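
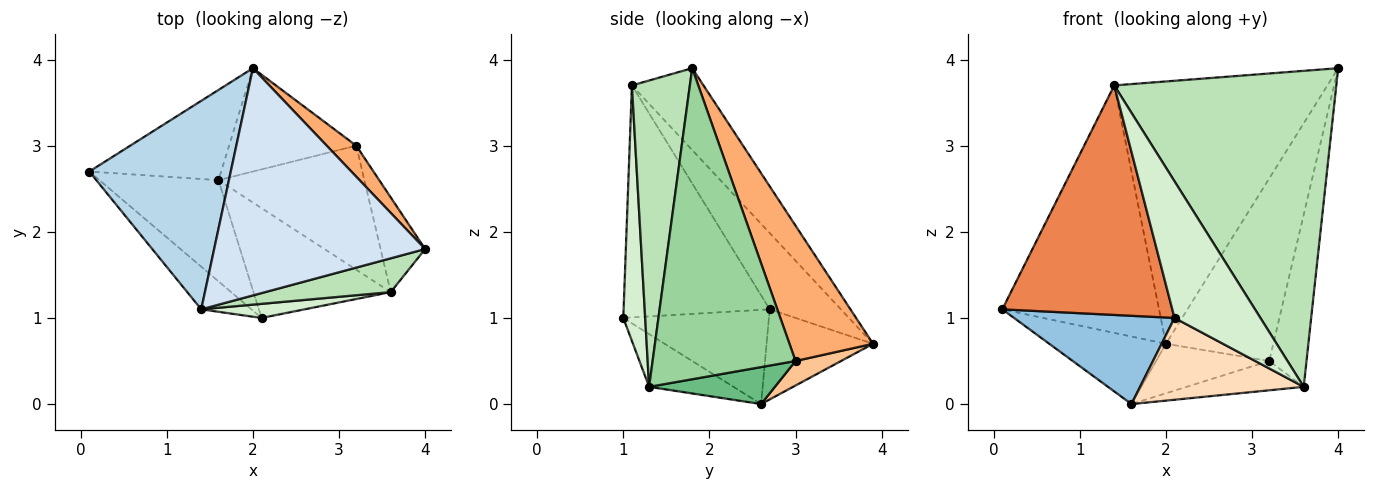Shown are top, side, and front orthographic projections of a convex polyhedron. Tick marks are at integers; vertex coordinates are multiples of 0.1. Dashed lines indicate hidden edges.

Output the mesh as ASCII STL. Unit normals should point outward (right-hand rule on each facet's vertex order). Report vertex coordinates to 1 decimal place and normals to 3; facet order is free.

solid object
 facet normal -0.480 0.526 -0.702
  outer loop
   vertex 1.6 2.6 0.0
   vertex 0.1 2.7 1.1
   vertex 2.0 3.9 0.7
  endloop
 endfacet
 facet normal -0.512 -0.565 -0.647
  outer loop
   vertex 1.6 2.6 0.0
   vertex 2.1 1.0 1.0
   vertex 0.1 2.7 1.1
  endloop
 endfacet
 facet normal -0.328 0.722 0.609
  outer loop
   vertex 1.4 1.1 3.7
   vertex 2.0 3.9 0.7
   vertex 0.1 2.7 1.1
  endloop
 endfacet
 facet normal -0.246 0.733 0.635
  outer loop
   vertex 1.4 1.1 3.7
   vertex 4.0 1.8 3.9
   vertex 2.0 3.9 0.7
  endloop
 endfacet
 facet normal -0.645 -0.751 -0.139
  outer loop
   vertex 1.4 1.1 3.7
   vertex 0.1 2.7 1.1
   vertex 2.1 1.0 1.0
  endloop
 endfacet
 facet normal 0.609 0.782 0.133
  outer loop
   vertex 3.2 3.0 0.5
   vertex 2.0 3.9 0.7
   vertex 4.0 1.8 3.9
  endloop
 endfacet
 facet normal 0.171 0.426 -0.888
  outer loop
   vertex 3.2 3.0 0.5
   vertex 1.6 2.6 0.0
   vertex 2.0 3.9 0.7
  endloop
 endfacet
 facet normal -0.295 -0.571 -0.766
  outer loop
   vertex 3.6 1.3 0.2
   vertex 2.1 1.0 1.0
   vertex 1.6 2.6 0.0
  endloop
 endfacet
 facet normal 0.240 0.223 -0.945
  outer loop
   vertex 3.6 1.3 0.2
   vertex 1.6 2.6 0.0
   vertex 3.2 3.0 0.5
  endloop
 endfacet
 facet normal 0.959 0.250 -0.137
  outer loop
   vertex 3.6 1.3 0.2
   vertex 3.2 3.0 0.5
   vertex 4.0 1.8 3.9
  endloop
 endfacet
 facet normal 0.251 -0.962 0.103
  outer loop
   vertex 3.6 1.3 0.2
   vertex 4.0 1.8 3.9
   vertex 1.4 1.1 3.7
  endloop
 endfacet
 facet normal 0.246 -0.964 0.099
  outer loop
   vertex 3.6 1.3 0.2
   vertex 1.4 1.1 3.7
   vertex 2.1 1.0 1.0
  endloop
 endfacet
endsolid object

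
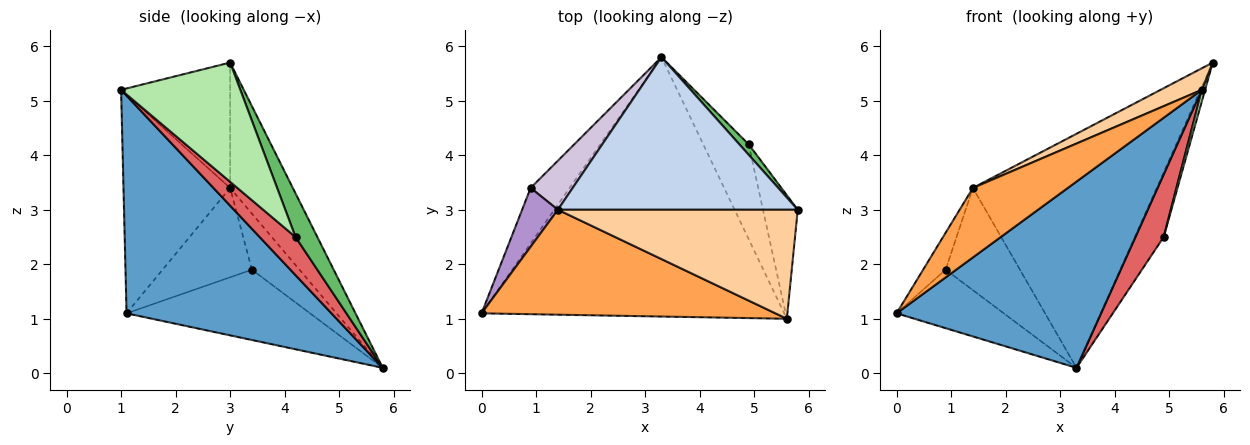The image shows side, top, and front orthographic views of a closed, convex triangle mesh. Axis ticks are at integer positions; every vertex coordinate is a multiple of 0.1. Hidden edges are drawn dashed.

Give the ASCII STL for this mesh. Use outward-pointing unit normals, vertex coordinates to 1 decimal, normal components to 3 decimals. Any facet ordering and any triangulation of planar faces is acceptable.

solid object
 facet normal 0.505 -0.503 -0.701
  outer loop
   vertex 5.6 1.0 5.2
   vertex 0.0 1.1 1.1
   vertex 3.3 5.8 0.1
  endloop
 endfacet
 facet normal -0.275 0.805 0.525
  outer loop
   vertex 1.4 3.0 3.4
   vertex 5.8 3.0 5.7
   vertex 3.3 5.8 0.1
  endloop
 endfacet
 facet normal -0.527 -0.469 0.708
  outer loop
   vertex 1.4 3.0 3.4
   vertex 0.0 1.1 1.1
   vertex 5.6 1.0 5.2
  endloop
 endfacet
 facet normal -0.456 -0.173 0.873
  outer loop
   vertex 1.4 3.0 3.4
   vertex 5.6 1.0 5.2
   vertex 5.8 3.0 5.7
  endloop
 endfacet
 facet normal 0.598 0.791 0.128
  outer loop
   vertex 4.9 4.2 2.5
   vertex 3.3 5.8 0.1
   vertex 5.8 3.0 5.7
  endloop
 endfacet
 facet normal 0.960 -0.026 -0.280
  outer loop
   vertex 4.9 4.2 2.5
   vertex 5.8 3.0 5.7
   vertex 5.6 1.0 5.2
  endloop
 endfacet
 facet normal 0.574 -0.451 -0.683
  outer loop
   vertex 4.9 4.2 2.5
   vertex 5.6 1.0 5.2
   vertex 3.3 5.8 0.1
  endloop
 endfacet
 facet normal -0.779 0.455 -0.432
  outer loop
   vertex 0.9 3.4 1.9
   vertex 3.3 5.8 0.1
   vertex 0.0 1.1 1.1
  endloop
 endfacet
 facet normal -0.904 0.228 0.362
  outer loop
   vertex 0.9 3.4 1.9
   vertex 0.0 1.1 1.1
   vertex 1.4 3.0 3.4
  endloop
 endfacet
 facet normal -0.500 0.781 0.375
  outer loop
   vertex 0.9 3.4 1.9
   vertex 1.4 3.0 3.4
   vertex 3.3 5.8 0.1
  endloop
 endfacet
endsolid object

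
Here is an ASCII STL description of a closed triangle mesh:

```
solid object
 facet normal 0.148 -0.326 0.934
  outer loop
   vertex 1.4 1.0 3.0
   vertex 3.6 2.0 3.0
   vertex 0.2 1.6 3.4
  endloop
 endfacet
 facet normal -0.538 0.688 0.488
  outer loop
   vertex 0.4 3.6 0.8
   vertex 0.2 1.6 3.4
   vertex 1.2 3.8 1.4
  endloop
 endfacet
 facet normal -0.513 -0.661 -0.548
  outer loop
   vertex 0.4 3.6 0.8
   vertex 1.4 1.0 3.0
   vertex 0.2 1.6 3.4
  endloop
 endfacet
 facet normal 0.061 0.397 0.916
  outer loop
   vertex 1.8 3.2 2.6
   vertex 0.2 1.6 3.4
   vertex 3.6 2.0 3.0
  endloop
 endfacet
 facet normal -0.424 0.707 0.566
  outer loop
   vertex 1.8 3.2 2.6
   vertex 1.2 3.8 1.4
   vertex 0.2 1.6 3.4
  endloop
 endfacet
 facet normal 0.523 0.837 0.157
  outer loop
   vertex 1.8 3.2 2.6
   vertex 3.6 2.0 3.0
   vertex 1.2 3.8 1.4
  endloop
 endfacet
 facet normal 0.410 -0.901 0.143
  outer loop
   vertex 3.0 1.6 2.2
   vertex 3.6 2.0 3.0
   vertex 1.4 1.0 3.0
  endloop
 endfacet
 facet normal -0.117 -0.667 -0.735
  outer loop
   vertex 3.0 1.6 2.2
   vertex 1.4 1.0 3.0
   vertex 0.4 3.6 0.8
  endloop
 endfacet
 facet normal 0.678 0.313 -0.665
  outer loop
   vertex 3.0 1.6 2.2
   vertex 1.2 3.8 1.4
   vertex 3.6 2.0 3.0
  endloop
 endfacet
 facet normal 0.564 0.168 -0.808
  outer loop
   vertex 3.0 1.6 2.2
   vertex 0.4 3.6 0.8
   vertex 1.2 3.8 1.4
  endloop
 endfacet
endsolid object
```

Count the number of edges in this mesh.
15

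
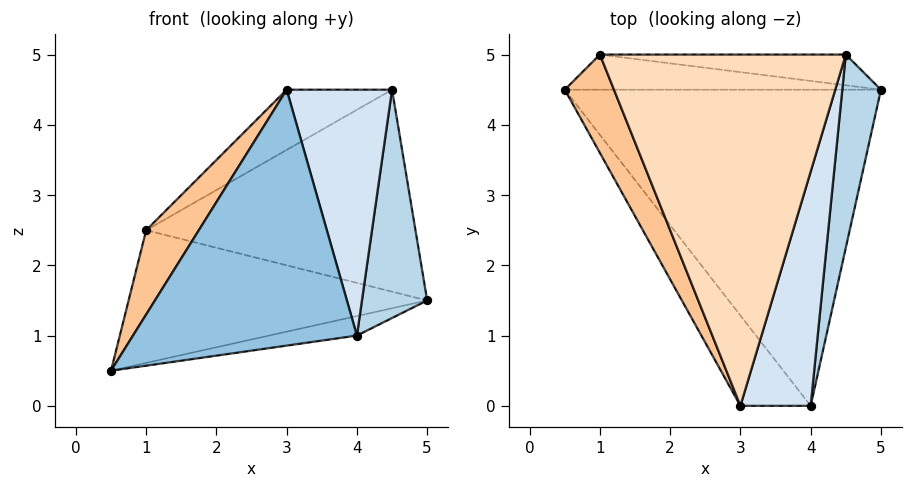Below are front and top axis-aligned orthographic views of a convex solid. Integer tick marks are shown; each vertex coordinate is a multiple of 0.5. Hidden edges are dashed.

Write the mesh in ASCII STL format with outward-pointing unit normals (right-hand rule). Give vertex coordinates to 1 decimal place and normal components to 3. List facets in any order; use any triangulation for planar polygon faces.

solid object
 facet normal 0.217 0.060 -0.974
  outer loop
   vertex 4.0 0.0 1.0
   vertex 0.5 4.5 0.5
   vertex 5.0 4.5 1.5
  endloop
 endfacet
 facet normal -0.759 -0.614 -0.217
  outer loop
   vertex 4.0 0.0 1.0
   vertex 3.0 0.0 4.5
   vertex 0.5 4.5 0.5
  endloop
 endfacet
 facet normal 0.952 -0.234 0.198
  outer loop
   vertex 4.0 0.0 1.0
   vertex 5.0 4.5 1.5
   vertex 4.5 5.0 4.5
  endloop
 endfacet
 facet normal 0.924 -0.277 0.264
  outer loop
   vertex 4.0 0.0 1.0
   vertex 4.5 5.0 4.5
   vertex 3.0 0.0 4.5
  endloop
 endfacet
 facet normal 0.057 0.965 -0.255
  outer loop
   vertex 1.0 5.0 2.5
   vertex 5.0 4.5 1.5
   vertex 0.5 4.5 0.5
  endloop
 endfacet
 facet normal 0.086 0.985 -0.150
  outer loop
   vertex 1.0 5.0 2.5
   vertex 4.5 5.0 4.5
   vertex 5.0 4.5 1.5
  endloop
 endfacet
 facet normal -0.922 -0.252 0.293
  outer loop
   vertex 1.0 5.0 2.5
   vertex 0.5 4.5 0.5
   vertex 3.0 0.0 4.5
  endloop
 endfacet
 facet normal -0.491 0.147 0.859
  outer loop
   vertex 1.0 5.0 2.5
   vertex 3.0 0.0 4.5
   vertex 4.5 5.0 4.5
  endloop
 endfacet
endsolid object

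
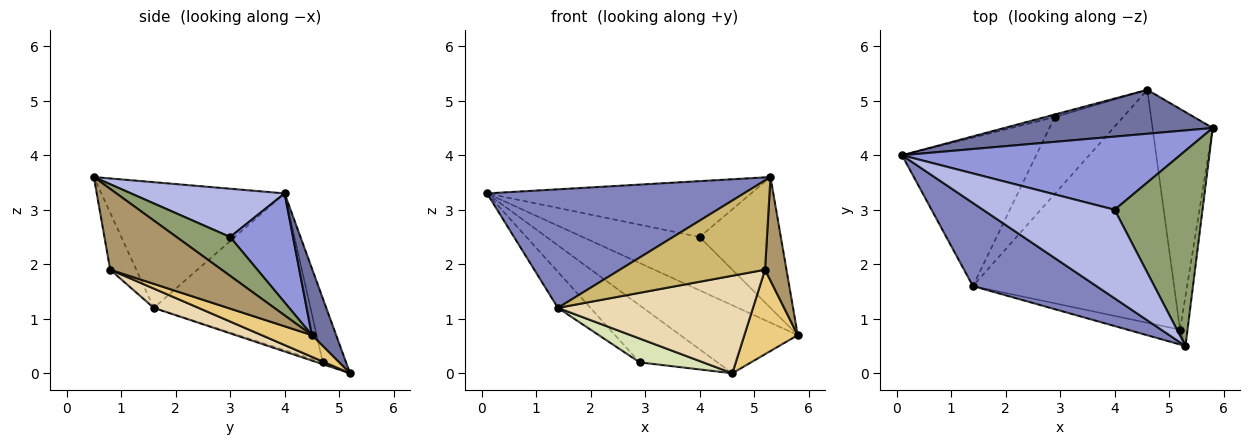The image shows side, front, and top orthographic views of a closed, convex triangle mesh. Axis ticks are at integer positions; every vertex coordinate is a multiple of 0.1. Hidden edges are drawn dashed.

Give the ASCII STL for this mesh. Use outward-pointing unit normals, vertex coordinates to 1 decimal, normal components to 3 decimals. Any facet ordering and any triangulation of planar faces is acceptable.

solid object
 facet normal 0.171 0.828 0.534
  outer loop
   vertex 4.6 5.2 0.0
   vertex 0.1 4.0 3.3
   vertex 5.8 4.5 0.7
  endloop
 endfacet
 facet normal -0.504 -0.707 0.496
  outer loop
   vertex 1.4 1.6 1.2
   vertex 5.3 0.5 3.6
   vertex 0.1 4.0 3.3
  endloop
 endfacet
 facet normal 0.302 0.562 0.770
  outer loop
   vertex 4.0 3.0 2.5
   vertex 5.8 4.5 0.7
   vertex 0.1 4.0 3.3
  endloop
 endfacet
 facet normal 0.296 0.510 0.808
  outer loop
   vertex 4.0 3.0 2.5
   vertex 0.1 4.0 3.3
   vertex 5.3 0.5 3.6
  endloop
 endfacet
 facet normal 0.345 0.522 0.780
  outer loop
   vertex 4.0 3.0 2.5
   vertex 5.3 0.5 3.6
   vertex 5.8 4.5 0.7
  endloop
 endfacet
 facet normal -0.287 0.957 -0.043
  outer loop
   vertex 2.9 4.7 0.2
   vertex 0.1 4.0 3.3
   vertex 4.6 5.2 0.0
  endloop
 endfacet
 facet normal -0.750 0.156 -0.642
  outer loop
   vertex 2.9 4.7 0.2
   vertex 1.4 1.6 1.2
   vertex 0.1 4.0 3.3
  endloop
 endfacet
 facet normal -0.025 -0.296 -0.955
  outer loop
   vertex 2.9 4.7 0.2
   vertex 4.6 5.2 0.0
   vertex 1.4 1.6 1.2
  endloop
 endfacet
 facet normal 0.978 -0.188 -0.091
  outer loop
   vertex 5.2 0.8 1.9
   vertex 5.8 4.5 0.7
   vertex 5.3 0.5 3.6
  endloop
 endfacet
 facet normal -0.175 -0.971 -0.161
  outer loop
   vertex 5.2 0.8 1.9
   vertex 5.3 0.5 3.6
   vertex 1.4 1.6 1.2
  endloop
 endfacet
 facet normal 0.319 -0.339 -0.885
  outer loop
   vertex 5.2 0.8 1.9
   vertex 4.6 5.2 0.0
   vertex 5.8 4.5 0.7
  endloop
 endfacet
 facet normal 0.088 -0.385 -0.919
  outer loop
   vertex 5.2 0.8 1.9
   vertex 1.4 1.6 1.2
   vertex 4.6 5.2 0.0
  endloop
 endfacet
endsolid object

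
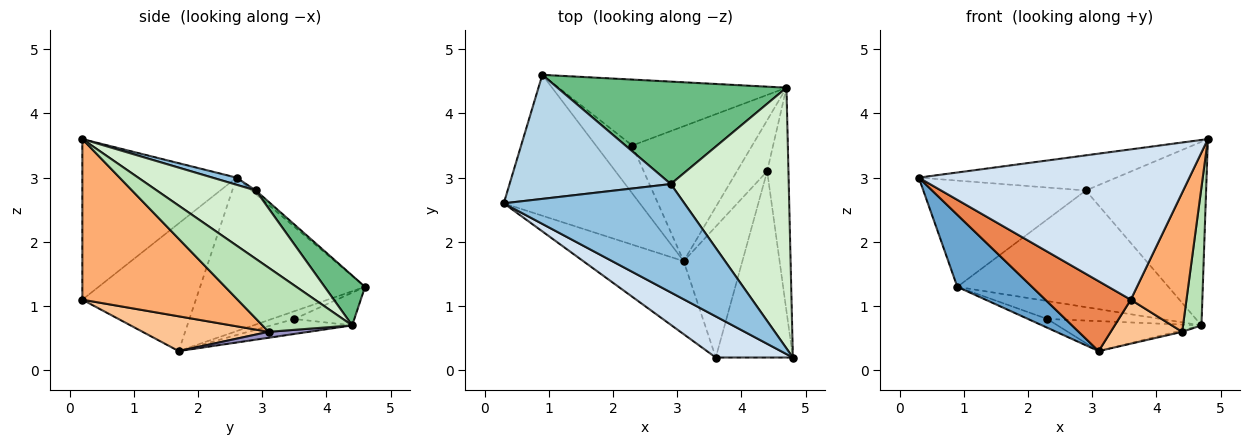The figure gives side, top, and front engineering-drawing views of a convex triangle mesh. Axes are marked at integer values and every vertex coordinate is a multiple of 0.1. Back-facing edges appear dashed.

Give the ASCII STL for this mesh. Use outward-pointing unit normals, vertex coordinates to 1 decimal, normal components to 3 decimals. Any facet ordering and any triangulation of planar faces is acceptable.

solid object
 facet normal -0.709 -0.321 -0.628
  outer loop
   vertex 3.1 1.7 0.3
   vertex 0.3 2.6 3.0
   vertex 0.9 4.6 1.3
  endloop
 endfacet
 facet normal 0.038 0.308 0.951
  outer loop
   vertex 2.9 2.9 2.8
   vertex 0.3 2.6 3.0
   vertex 4.8 0.2 3.6
  endloop
 endfacet
 facet normal -0.017 0.650 0.759
  outer loop
   vertex 2.9 2.9 2.8
   vertex 0.9 4.6 1.3
   vertex 0.3 2.6 3.0
  endloop
 endfacet
 facet normal -0.482 -0.845 0.231
  outer loop
   vertex 3.6 0.2 1.1
   vertex 4.8 0.2 3.6
   vertex 0.3 2.6 3.0
  endloop
 endfacet
 facet normal -0.677 -0.509 -0.532
  outer loop
   vertex 3.6 0.2 1.1
   vertex 0.3 2.6 3.0
   vertex 3.1 1.7 0.3
  endloop
 endfacet
 facet normal 0.858 -0.308 -0.412
  outer loop
   vertex 3.6 0.2 1.1
   vertex 4.4 3.1 0.6
   vertex 4.8 0.2 3.6
  endloop
 endfacet
 facet normal 0.490 -0.278 -0.827
  outer loop
   vertex 3.6 0.2 1.1
   vertex 3.1 1.7 0.3
   vertex 4.4 3.1 0.6
  endloop
 endfacet
 facet normal -0.205 0.176 -0.963
  outer loop
   vertex 2.3 3.5 0.8
   vertex 3.1 1.7 0.3
   vertex 0.9 4.6 1.3
  endloop
 endfacet
 facet normal 0.142 0.744 0.653
  outer loop
   vertex 4.7 4.4 0.7
   vertex 0.9 4.6 1.3
   vertex 2.9 2.9 2.8
  endloop
 endfacet
 facet normal -0.137 0.260 -0.956
  outer loop
   vertex 4.7 4.4 0.7
   vertex 2.3 3.5 0.8
   vertex 0.9 4.6 1.3
  endloop
 endfacet
 facet normal 0.932 -0.191 -0.309
  outer loop
   vertex 4.7 4.4 0.7
   vertex 4.8 0.2 3.6
   vertex 4.4 3.1 0.6
  endloop
 endfacet
 facet normal 0.428 0.520 0.739
  outer loop
   vertex 4.7 4.4 0.7
   vertex 2.9 2.9 2.8
   vertex 4.8 0.2 3.6
  endloop
 endfacet
 facet normal 0.193 0.031 -0.981
  outer loop
   vertex 4.7 4.4 0.7
   vertex 4.4 3.1 0.6
   vertex 3.1 1.7 0.3
  endloop
 endfacet
 facet normal -0.121 0.215 -0.969
  outer loop
   vertex 4.7 4.4 0.7
   vertex 3.1 1.7 0.3
   vertex 2.3 3.5 0.8
  endloop
 endfacet
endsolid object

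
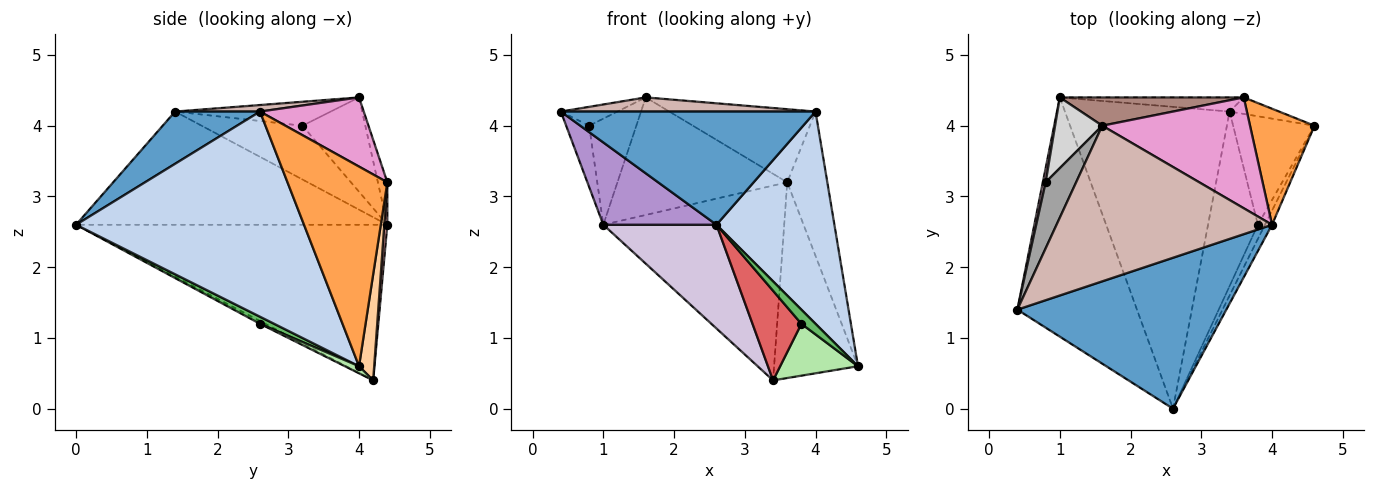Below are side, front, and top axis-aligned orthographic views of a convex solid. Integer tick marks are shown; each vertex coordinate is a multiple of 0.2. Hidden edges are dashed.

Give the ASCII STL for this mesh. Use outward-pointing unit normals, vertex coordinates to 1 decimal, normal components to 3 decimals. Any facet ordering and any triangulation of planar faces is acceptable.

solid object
 facet normal 0.196 -0.588 0.784
  outer loop
   vertex 4.0 2.6 4.2
   vertex 0.4 1.4 4.2
   vertex 2.6 0.0 2.6
  endloop
 endfacet
 facet normal 0.888 -0.459 -0.031
  outer loop
   vertex 4.0 2.6 4.2
   vertex 2.6 0.0 2.6
   vertex 4.6 4.0 0.6
  endloop
 endfacet
 facet normal 0.889 0.357 0.287
  outer loop
   vertex 4.0 2.6 4.2
   vertex 4.6 4.0 0.6
   vertex 3.6 4.4 3.2
  endloop
 endfacet
 facet normal 0.177 0.981 -0.083
  outer loop
   vertex 3.4 4.2 0.4
   vertex 3.6 4.4 3.2
   vertex 4.6 4.0 0.6
  endloop
 endfacet
 facet normal 0.577 -0.577 -0.577
  outer loop
   vertex 3.8 2.6 1.2
   vertex 4.6 4.0 0.6
   vertex 2.6 0.0 2.6
  endloop
 endfacet
 facet normal 0.078 -0.430 -0.899
  outer loop
   vertex 3.8 2.6 1.2
   vertex 3.4 4.2 0.4
   vertex 4.6 4.0 0.6
  endloop
 endfacet
 facet normal -0.048 -0.456 -0.889
  outer loop
   vertex 3.8 2.6 1.2
   vertex 2.6 0.0 2.6
   vertex 3.4 4.2 0.4
  endloop
 endfacet
 facet normal 0.017 0.997 -0.072
  outer loop
   vertex 1.0 4.4 2.6
   vertex 3.6 4.4 3.2
   vertex 3.4 4.2 0.4
  endloop
 endfacet
 facet normal -0.667 -0.242 -0.705
  outer loop
   vertex 1.0 4.4 2.6
   vertex 2.6 0.0 2.6
   vertex 0.4 1.4 4.2
  endloop
 endfacet
 facet normal -0.666 -0.242 -0.705
  outer loop
   vertex 1.0 4.4 2.6
   vertex 3.4 4.2 0.4
   vertex 2.6 0.0 2.6
  endloop
 endfacet
 facet normal -0.054 0.971 0.234
  outer loop
   vertex 1.6 4.0 4.4
   vertex 3.6 4.4 3.2
   vertex 1.0 4.4 2.6
  endloop
 endfacet
 facet normal 0.030 -0.090 0.995
  outer loop
   vertex 1.6 4.0 4.4
   vertex 0.4 1.4 4.2
   vertex 4.0 2.6 4.2
  endloop
 endfacet
 facet normal 0.364 0.513 0.778
  outer loop
   vertex 1.6 4.0 4.4
   vertex 4.0 2.6 4.2
   vertex 3.6 4.4 3.2
  endloop
 endfacet
 facet normal -0.974 0.222 0.051
  outer loop
   vertex 0.8 3.2 4.0
   vertex 1.0 4.4 2.6
   vertex 0.4 1.4 4.2
  endloop
 endfacet
 facet normal -0.603 0.219 0.767
  outer loop
   vertex 0.8 3.2 4.0
   vertex 0.4 1.4 4.2
   vertex 1.6 4.0 4.4
  endloop
 endfacet
 facet normal -0.743 0.557 0.371
  outer loop
   vertex 0.8 3.2 4.0
   vertex 1.6 4.0 4.4
   vertex 1.0 4.4 2.6
  endloop
 endfacet
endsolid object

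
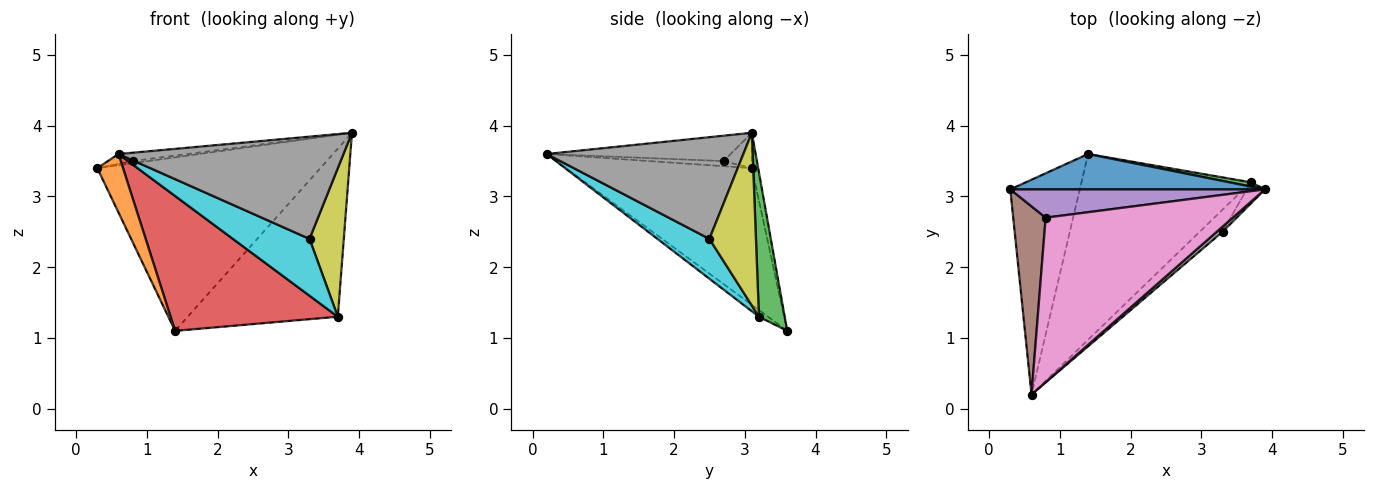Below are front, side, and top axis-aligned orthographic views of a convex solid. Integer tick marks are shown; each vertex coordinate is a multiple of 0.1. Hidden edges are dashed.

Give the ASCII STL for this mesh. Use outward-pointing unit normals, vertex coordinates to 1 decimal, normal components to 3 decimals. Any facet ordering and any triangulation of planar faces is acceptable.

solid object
 facet normal -0.028 0.979 0.200
  outer loop
   vertex 1.4 3.6 1.1
   vertex 0.3 3.1 3.4
   vertex 3.9 3.1 3.9
  endloop
 endfacet
 facet normal -0.885 -0.123 -0.450
  outer loop
   vertex 1.4 3.6 1.1
   vertex 0.6 0.2 3.6
   vertex 0.3 3.1 3.4
  endloop
 endfacet
 facet normal 0.169 0.985 0.025
  outer loop
   vertex 3.7 3.2 1.3
   vertex 1.4 3.6 1.1
   vertex 3.9 3.1 3.9
  endloop
 endfacet
 facet normal -0.032 -0.587 -0.809
  outer loop
   vertex 3.7 3.2 1.3
   vertex 0.6 0.2 3.6
   vertex 1.4 3.6 1.1
  endloop
 endfacet
 facet normal -0.137 0.075 0.988
  outer loop
   vertex 0.8 2.7 3.5
   vertex 3.9 3.1 3.9
   vertex 0.3 3.1 3.4
  endloop
 endfacet
 facet normal -0.156 0.052 0.986
  outer loop
   vertex 0.8 2.7 3.5
   vertex 0.3 3.1 3.4
   vertex 0.6 0.2 3.6
  endloop
 endfacet
 facet normal -0.134 0.050 0.990
  outer loop
   vertex 0.8 2.7 3.5
   vertex 0.6 0.2 3.6
   vertex 3.9 3.1 3.9
  endloop
 endfacet
 facet normal 0.658 -0.752 0.038
  outer loop
   vertex 3.3 2.5 2.4
   vertex 3.9 3.1 3.9
   vertex 0.6 0.2 3.6
  endloop
 endfacet
 facet normal 0.802 -0.591 -0.084
  outer loop
   vertex 3.3 2.5 2.4
   vertex 3.7 3.2 1.3
   vertex 3.9 3.1 3.9
  endloop
 endfacet
 facet normal 0.535 -0.788 -0.307
  outer loop
   vertex 3.3 2.5 2.4
   vertex 0.6 0.2 3.6
   vertex 3.7 3.2 1.3
  endloop
 endfacet
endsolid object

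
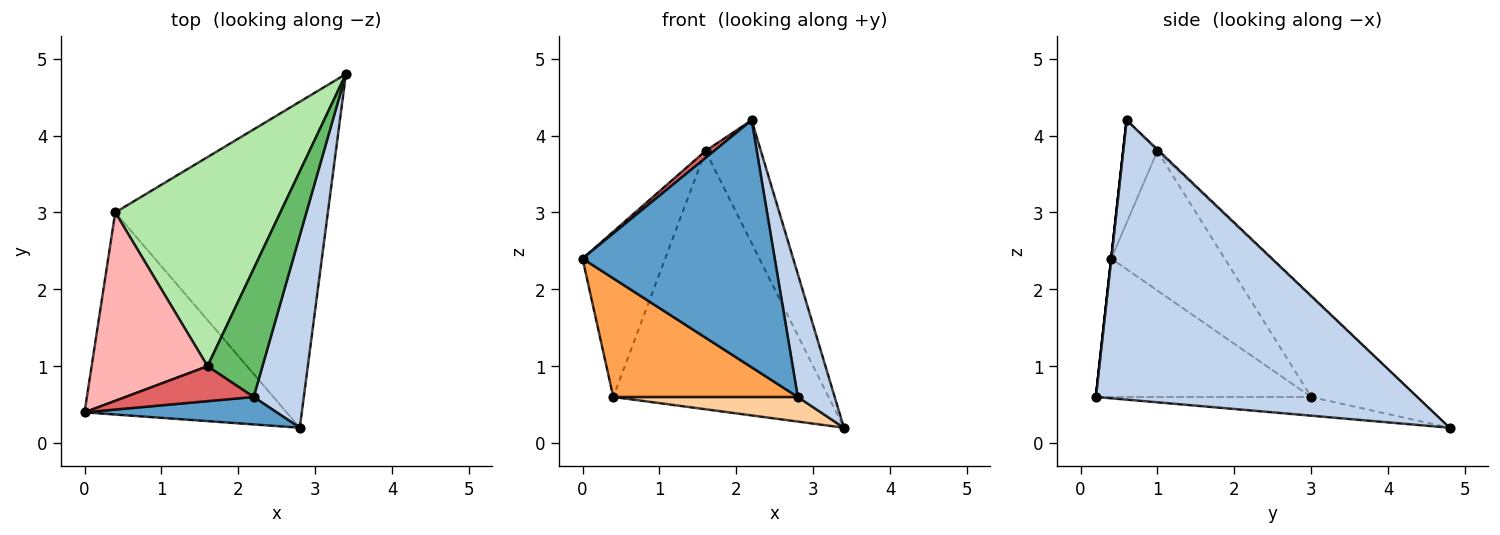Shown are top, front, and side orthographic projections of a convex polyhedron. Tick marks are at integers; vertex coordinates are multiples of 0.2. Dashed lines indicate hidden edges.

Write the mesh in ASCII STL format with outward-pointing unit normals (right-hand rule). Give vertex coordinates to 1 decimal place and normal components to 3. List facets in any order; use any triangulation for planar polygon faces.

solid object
 facet normal 0.000 -0.994 0.110
  outer loop
   vertex 2.2 0.6 4.2
   vertex 0.0 0.4 2.4
   vertex 2.8 0.2 0.6
  endloop
 endfacet
 facet normal 0.978 -0.112 0.175
  outer loop
   vertex 2.2 0.6 4.2
   vertex 2.8 0.2 0.6
   vertex 3.4 4.8 0.2
  endloop
 endfacet
 facet normal -0.509 -0.436 -0.743
  outer loop
   vertex 0.4 3.0 0.6
   vertex 2.8 0.2 0.6
   vertex 0.0 0.4 2.4
  endloop
 endfacet
 facet normal -0.087 -0.075 -0.993
  outer loop
   vertex 0.4 3.0 0.6
   vertex 3.4 4.8 0.2
   vertex 2.8 0.2 0.6
  endloop
 endfacet
 facet normal -0.019 0.692 0.721
  outer loop
   vertex 1.6 1.0 3.8
   vertex 2.2 0.6 4.2
   vertex 3.4 4.8 0.2
  endloop
 endfacet
 facet normal -0.357 0.726 0.588
  outer loop
   vertex 1.6 1.0 3.8
   vertex 3.4 4.8 0.2
   vertex 0.4 3.0 0.6
  endloop
 endfacet
 facet normal -0.617 -0.154 0.772
  outer loop
   vertex 1.6 1.0 3.8
   vertex 0.0 0.4 2.4
   vertex 2.2 0.6 4.2
  endloop
 endfacet
 facet normal -0.671 0.489 0.557
  outer loop
   vertex 1.6 1.0 3.8
   vertex 0.4 3.0 0.6
   vertex 0.0 0.4 2.4
  endloop
 endfacet
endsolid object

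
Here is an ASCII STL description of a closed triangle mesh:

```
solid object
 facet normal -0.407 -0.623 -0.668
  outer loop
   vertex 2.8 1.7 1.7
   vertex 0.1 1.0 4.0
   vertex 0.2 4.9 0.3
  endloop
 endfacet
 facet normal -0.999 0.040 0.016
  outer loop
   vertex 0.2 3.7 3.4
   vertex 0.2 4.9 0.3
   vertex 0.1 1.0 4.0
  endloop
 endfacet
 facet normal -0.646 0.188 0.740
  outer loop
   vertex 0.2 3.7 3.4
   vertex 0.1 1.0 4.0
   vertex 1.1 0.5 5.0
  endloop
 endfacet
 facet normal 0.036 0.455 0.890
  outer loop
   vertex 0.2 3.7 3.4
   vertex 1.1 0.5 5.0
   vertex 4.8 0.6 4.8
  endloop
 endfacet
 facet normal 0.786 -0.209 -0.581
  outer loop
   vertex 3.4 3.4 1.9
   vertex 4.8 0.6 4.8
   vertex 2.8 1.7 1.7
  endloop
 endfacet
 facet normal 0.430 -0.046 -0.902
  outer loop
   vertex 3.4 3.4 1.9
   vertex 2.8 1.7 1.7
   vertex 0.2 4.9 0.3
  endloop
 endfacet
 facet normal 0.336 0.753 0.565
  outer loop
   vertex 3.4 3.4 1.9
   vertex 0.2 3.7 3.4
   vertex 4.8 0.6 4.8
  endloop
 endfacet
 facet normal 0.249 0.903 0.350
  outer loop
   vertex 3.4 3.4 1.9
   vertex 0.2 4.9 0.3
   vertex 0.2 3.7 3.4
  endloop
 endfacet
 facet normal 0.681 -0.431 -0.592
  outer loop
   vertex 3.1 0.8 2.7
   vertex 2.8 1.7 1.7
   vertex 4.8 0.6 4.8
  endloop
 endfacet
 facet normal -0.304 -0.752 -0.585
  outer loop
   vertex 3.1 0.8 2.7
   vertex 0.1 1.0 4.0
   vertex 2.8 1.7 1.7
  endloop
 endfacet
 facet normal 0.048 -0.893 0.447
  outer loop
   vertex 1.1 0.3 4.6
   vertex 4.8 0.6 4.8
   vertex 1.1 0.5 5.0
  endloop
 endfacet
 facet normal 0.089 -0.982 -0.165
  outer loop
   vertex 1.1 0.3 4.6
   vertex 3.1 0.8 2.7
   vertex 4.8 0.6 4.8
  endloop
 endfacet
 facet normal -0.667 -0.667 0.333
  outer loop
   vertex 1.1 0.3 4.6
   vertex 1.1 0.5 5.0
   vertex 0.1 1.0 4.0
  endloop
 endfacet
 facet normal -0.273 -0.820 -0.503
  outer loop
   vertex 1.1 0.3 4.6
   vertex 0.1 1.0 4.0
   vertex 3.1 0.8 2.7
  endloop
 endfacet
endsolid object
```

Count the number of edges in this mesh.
21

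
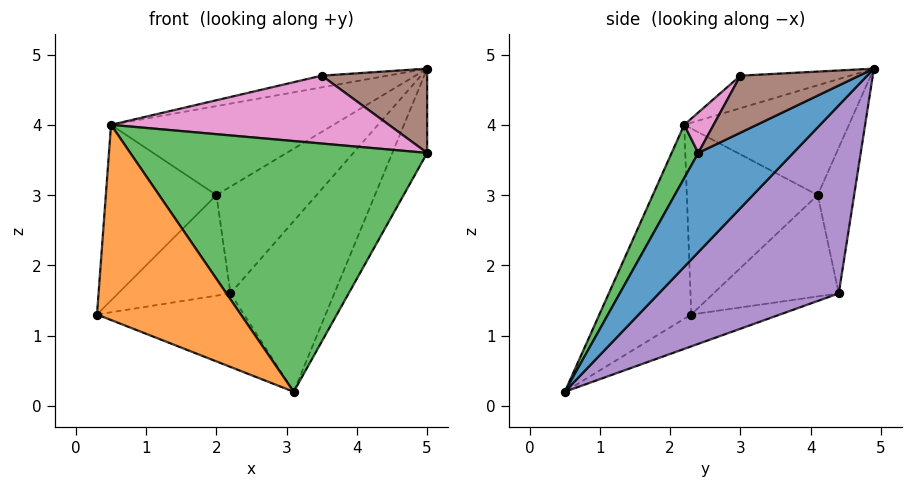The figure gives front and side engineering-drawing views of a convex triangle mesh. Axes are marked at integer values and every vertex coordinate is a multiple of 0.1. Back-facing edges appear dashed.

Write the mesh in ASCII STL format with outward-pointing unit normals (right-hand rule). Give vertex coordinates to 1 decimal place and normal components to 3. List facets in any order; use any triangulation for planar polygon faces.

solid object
 facet normal 0.763 0.280 -0.583
  outer loop
   vertex 3.1 0.5 0.2
   vertex 5.0 4.9 4.8
   vertex 5.0 2.4 3.6
  endloop
 endfacet
 facet normal -0.538 -0.843 0.009
  outer loop
   vertex 0.5 2.2 4.0
   vertex 0.3 2.3 1.3
   vertex 3.1 0.5 0.2
  endloop
 endfacet
 facet normal 0.080 -0.888 0.452
  outer loop
   vertex 0.5 2.2 4.0
   vertex 3.1 0.5 0.2
   vertex 5.0 2.4 3.6
  endloop
 endfacet
 facet normal -0.179 0.296 -0.938
  outer loop
   vertex 2.2 4.4 1.6
   vertex 3.1 0.5 0.2
   vertex 0.3 2.3 1.3
  endloop
 endfacet
 facet normal 0.664 0.384 -0.641
  outer loop
   vertex 2.2 4.4 1.6
   vertex 5.0 4.9 4.8
   vertex 3.1 0.5 0.2
  endloop
 endfacet
 facet normal 0.439 -0.389 0.810
  outer loop
   vertex 3.5 3.0 4.7
   vertex 5.0 2.4 3.6
   vertex 5.0 4.9 4.8
  endloop
 endfacet
 facet normal 0.087 -0.820 0.566
  outer loop
   vertex 3.5 3.0 4.7
   vertex 0.5 2.2 4.0
   vertex 5.0 2.4 3.6
  endloop
 endfacet
 facet normal -0.264 0.159 0.951
  outer loop
   vertex 3.5 3.0 4.7
   vertex 5.0 4.9 4.8
   vertex 0.5 2.2 4.0
  endloop
 endfacet
 facet normal -0.502 0.679 0.536
  outer loop
   vertex 2.0 4.1 3.0
   vertex 0.5 2.2 4.0
   vertex 5.0 4.9 4.8
  endloop
 endfacet
 facet normal -0.338 0.929 0.151
  outer loop
   vertex 2.0 4.1 3.0
   vertex 5.0 4.9 4.8
   vertex 2.2 4.4 1.6
  endloop
 endfacet
 facet normal -0.761 0.643 0.080
  outer loop
   vertex 2.0 4.1 3.0
   vertex 0.3 2.3 1.3
   vertex 0.5 2.2 4.0
  endloop
 endfacet
 facet normal -0.744 0.668 0.037
  outer loop
   vertex 2.0 4.1 3.0
   vertex 2.2 4.4 1.6
   vertex 0.3 2.3 1.3
  endloop
 endfacet
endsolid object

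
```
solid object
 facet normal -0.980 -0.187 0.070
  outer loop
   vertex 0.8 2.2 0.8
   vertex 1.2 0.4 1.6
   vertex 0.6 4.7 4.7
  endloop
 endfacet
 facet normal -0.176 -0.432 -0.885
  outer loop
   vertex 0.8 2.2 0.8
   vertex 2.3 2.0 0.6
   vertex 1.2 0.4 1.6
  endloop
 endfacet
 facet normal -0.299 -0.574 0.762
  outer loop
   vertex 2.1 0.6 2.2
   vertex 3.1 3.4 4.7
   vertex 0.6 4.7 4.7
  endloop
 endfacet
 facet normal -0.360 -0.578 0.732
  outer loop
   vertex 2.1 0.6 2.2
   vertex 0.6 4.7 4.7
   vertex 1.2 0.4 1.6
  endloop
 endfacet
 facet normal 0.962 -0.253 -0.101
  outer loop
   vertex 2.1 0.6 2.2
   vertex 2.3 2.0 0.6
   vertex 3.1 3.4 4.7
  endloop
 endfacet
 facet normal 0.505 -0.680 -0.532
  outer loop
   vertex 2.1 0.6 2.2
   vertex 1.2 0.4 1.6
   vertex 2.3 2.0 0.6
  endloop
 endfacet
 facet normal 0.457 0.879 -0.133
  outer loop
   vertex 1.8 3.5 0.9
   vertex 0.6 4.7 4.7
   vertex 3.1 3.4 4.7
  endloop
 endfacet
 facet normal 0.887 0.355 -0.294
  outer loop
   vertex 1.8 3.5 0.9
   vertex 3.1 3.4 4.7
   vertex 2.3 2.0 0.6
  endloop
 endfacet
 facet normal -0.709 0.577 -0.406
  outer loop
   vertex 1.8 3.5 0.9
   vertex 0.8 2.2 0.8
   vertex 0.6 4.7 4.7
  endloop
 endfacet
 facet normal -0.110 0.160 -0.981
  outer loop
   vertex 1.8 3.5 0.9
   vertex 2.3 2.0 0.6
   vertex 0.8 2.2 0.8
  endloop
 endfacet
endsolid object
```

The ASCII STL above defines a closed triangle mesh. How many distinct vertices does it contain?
7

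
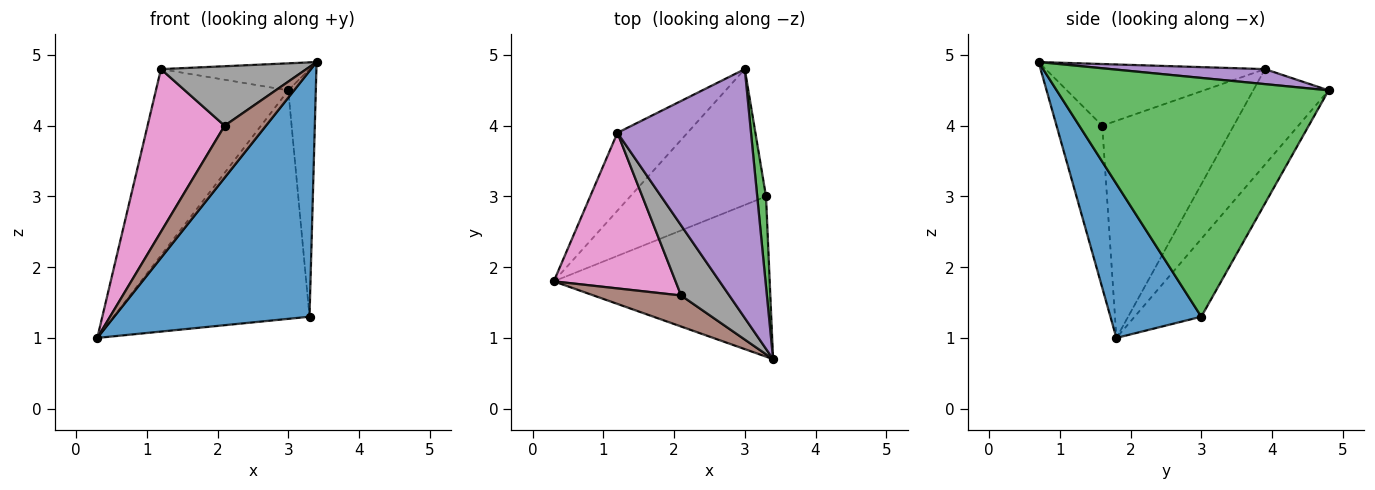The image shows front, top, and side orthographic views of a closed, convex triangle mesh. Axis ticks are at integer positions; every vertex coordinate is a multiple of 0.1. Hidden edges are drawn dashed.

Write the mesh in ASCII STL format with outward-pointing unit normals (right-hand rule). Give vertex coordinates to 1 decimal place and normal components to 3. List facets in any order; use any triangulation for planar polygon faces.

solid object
 facet normal 0.363 -0.781 -0.509
  outer loop
   vertex 3.3 3.0 1.3
   vertex 3.4 0.7 4.9
   vertex 0.3 1.8 1.0
  endloop
 endfacet
 facet normal -0.281 0.825 -0.490
  outer loop
   vertex 3.3 3.0 1.3
   vertex 0.3 1.8 1.0
   vertex 3.0 4.8 4.5
  endloop
 endfacet
 facet normal 0.994 0.101 0.037
  outer loop
   vertex 3.3 3.0 1.3
   vertex 3.0 4.8 4.5
   vertex 3.4 0.7 4.9
  endloop
 endfacet
 facet normal -0.465 0.817 -0.341
  outer loop
   vertex 1.2 3.9 4.8
   vertex 3.0 4.8 4.5
   vertex 0.3 1.8 1.0
  endloop
 endfacet
 facet normal 0.111 0.107 0.988
  outer loop
   vertex 1.2 3.9 4.8
   vertex 3.4 0.7 4.9
   vertex 3.0 4.8 4.5
  endloop
 endfacet
 facet normal -0.688 -0.623 0.372
  outer loop
   vertex 2.1 1.6 4.0
   vertex 0.3 1.8 1.0
   vertex 3.4 0.7 4.9
  endloop
 endfacet
 facet normal -0.777 -0.455 0.436
  outer loop
   vertex 2.1 1.6 4.0
   vertex 1.2 3.9 4.8
   vertex 0.3 1.8 1.0
  endloop
 endfacet
 facet normal -0.698 -0.463 0.546
  outer loop
   vertex 2.1 1.6 4.0
   vertex 3.4 0.7 4.9
   vertex 1.2 3.9 4.8
  endloop
 endfacet
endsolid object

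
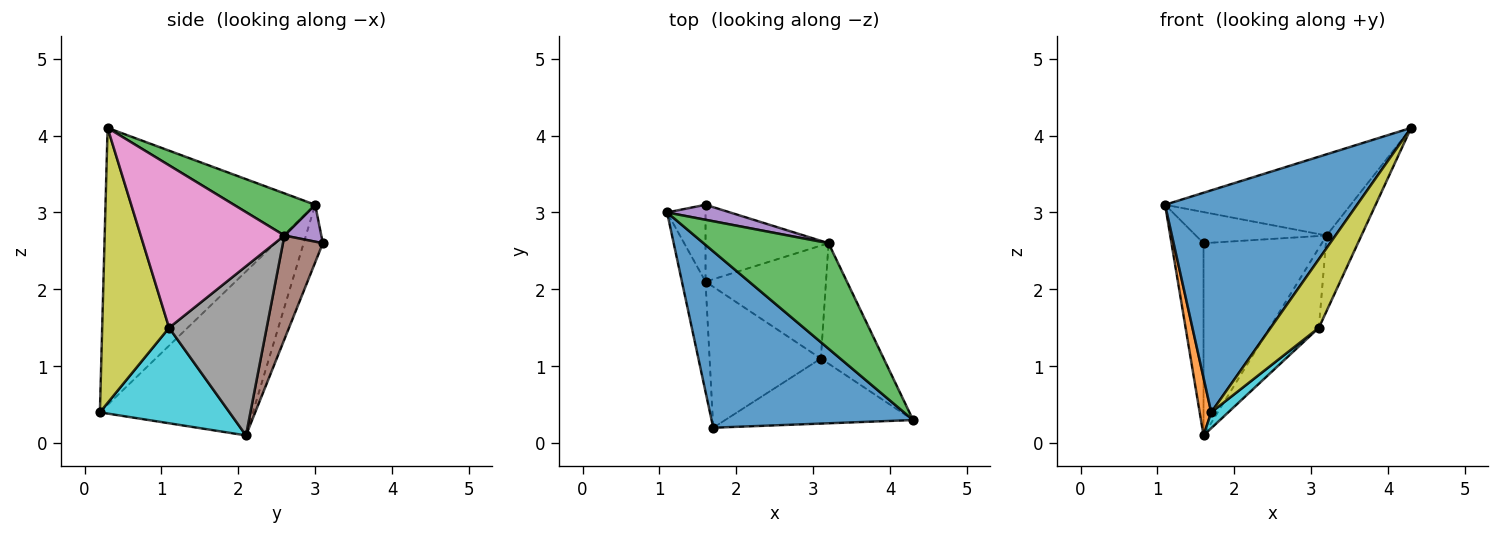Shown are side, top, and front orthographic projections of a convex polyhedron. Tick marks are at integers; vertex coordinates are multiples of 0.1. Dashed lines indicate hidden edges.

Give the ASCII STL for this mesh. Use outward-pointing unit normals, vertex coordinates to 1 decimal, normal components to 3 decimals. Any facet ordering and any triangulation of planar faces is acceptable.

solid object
 facet normal -0.650 -0.595 0.473
  outer loop
   vertex 1.7 0.2 0.4
   vertex 4.3 0.3 4.1
   vertex 1.1 3.0 3.1
  endloop
 endfacet
 facet normal -0.987 -0.074 -0.142
  outer loop
   vertex 1.6 2.1 0.1
   vertex 1.7 0.2 0.4
   vertex 1.1 3.0 3.1
  endloop
 endfacet
 facet normal 0.258 0.589 0.766
  outer loop
   vertex 3.2 2.6 2.7
   vertex 1.1 3.0 3.1
   vertex 4.3 0.3 4.1
  endloop
 endfacet
 facet normal -0.487 0.811 -0.324
  outer loop
   vertex 1.6 3.1 2.6
   vertex 1.6 2.1 0.1
   vertex 1.1 3.0 3.1
  endloop
 endfacet
 facet normal 0.246 0.873 0.421
  outer loop
   vertex 1.6 3.1 2.6
   vertex 1.1 3.0 3.1
   vertex 3.2 2.6 2.7
  endloop
 endfacet
 facet normal 0.299 0.886 -0.354
  outer loop
   vertex 1.6 3.1 2.6
   vertex 3.2 2.6 2.7
   vertex 1.6 2.1 0.1
  endloop
 endfacet
 facet normal 0.910 0.221 -0.352
  outer loop
   vertex 3.1 1.1 1.5
   vertex 3.2 2.6 2.7
   vertex 4.3 0.3 4.1
  endloop
 endfacet
 facet normal 0.754 0.379 -0.537
  outer loop
   vertex 3.1 1.1 1.5
   vertex 1.6 2.1 0.1
   vertex 3.2 2.6 2.7
  endloop
 endfacet
 facet normal 0.710 -0.511 -0.485
  outer loop
   vertex 3.1 1.1 1.5
   vertex 4.3 0.3 4.1
   vertex 1.7 0.2 0.4
  endloop
 endfacet
 facet normal 0.649 -0.085 -0.756
  outer loop
   vertex 3.1 1.1 1.5
   vertex 1.7 0.2 0.4
   vertex 1.6 2.1 0.1
  endloop
 endfacet
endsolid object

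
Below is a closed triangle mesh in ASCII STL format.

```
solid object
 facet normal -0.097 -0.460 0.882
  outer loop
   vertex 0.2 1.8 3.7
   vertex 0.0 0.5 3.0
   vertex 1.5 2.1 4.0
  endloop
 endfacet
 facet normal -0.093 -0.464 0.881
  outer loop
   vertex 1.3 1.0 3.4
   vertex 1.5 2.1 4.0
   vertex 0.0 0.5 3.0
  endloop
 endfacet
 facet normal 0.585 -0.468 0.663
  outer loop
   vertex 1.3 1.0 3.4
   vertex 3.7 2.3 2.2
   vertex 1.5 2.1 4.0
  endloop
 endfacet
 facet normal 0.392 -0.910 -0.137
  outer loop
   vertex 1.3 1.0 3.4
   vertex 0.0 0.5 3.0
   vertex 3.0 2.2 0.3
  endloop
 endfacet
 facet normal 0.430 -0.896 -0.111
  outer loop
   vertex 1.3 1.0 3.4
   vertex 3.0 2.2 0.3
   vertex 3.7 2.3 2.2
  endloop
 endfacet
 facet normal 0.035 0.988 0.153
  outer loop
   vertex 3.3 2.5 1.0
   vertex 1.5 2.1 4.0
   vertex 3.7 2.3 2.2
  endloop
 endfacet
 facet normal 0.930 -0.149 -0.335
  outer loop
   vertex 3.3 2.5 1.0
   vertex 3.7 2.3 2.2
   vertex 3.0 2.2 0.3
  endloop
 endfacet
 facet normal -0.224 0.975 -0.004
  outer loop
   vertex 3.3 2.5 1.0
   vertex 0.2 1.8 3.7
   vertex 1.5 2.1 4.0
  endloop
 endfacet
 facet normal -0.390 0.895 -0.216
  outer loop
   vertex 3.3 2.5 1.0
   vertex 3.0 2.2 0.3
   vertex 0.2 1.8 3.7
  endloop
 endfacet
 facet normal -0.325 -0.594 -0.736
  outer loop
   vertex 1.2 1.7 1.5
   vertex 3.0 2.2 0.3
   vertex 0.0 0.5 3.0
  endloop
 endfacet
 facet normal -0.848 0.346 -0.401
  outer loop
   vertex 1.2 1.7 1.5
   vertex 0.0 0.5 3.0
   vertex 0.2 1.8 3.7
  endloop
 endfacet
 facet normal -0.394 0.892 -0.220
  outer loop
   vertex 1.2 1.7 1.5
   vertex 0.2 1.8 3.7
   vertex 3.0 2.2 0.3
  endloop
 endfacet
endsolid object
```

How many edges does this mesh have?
18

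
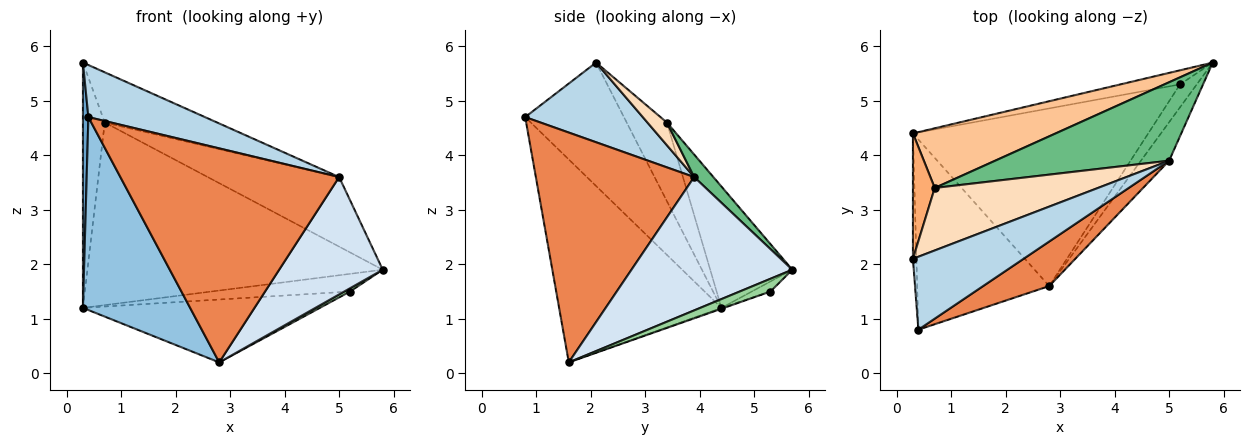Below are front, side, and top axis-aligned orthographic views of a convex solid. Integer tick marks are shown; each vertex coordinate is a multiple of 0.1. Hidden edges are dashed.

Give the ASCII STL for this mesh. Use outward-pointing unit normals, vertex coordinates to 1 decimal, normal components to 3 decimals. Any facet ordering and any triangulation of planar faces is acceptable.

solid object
 facet normal -0.998 -0.055 -0.028
  outer loop
   vertex 0.3 4.4 1.2
   vertex 0.4 0.8 4.7
   vertex 0.3 2.1 5.7
  endloop
 endfacet
 facet normal -0.733 -0.484 -0.477
  outer loop
   vertex 0.3 4.4 1.2
   vertex 2.8 1.6 0.2
   vertex 0.4 0.8 4.7
  endloop
 endfacet
 facet normal 0.506 -0.501 0.702
  outer loop
   vertex 5.0 3.9 3.6
   vertex 0.3 2.1 5.7
   vertex 0.4 0.8 4.7
  endloop
 endfacet
 facet normal 0.828 -0.533 -0.175
  outer loop
   vertex 5.0 3.9 3.6
   vertex 2.8 1.6 0.2
   vertex 5.8 5.7 1.9
  endloop
 endfacet
 facet normal 0.578 -0.799 0.166
  outer loop
   vertex 5.0 3.9 3.6
   vertex 0.4 0.8 4.7
   vertex 2.8 1.6 0.2
  endloop
 endfacet
 facet normal -0.854 0.463 0.237
  outer loop
   vertex 0.7 3.4 4.6
   vertex 0.3 4.4 1.2
   vertex 0.3 2.1 5.7
  endloop
 endfacet
 facet normal -0.255 0.919 0.300
  outer loop
   vertex 0.7 3.4 4.6
   vertex 5.8 5.7 1.9
   vertex 0.3 4.4 1.2
  endloop
 endfacet
 facet normal 0.108 0.623 0.775
  outer loop
   vertex 0.7 3.4 4.6
   vertex 0.3 2.1 5.7
   vertex 5.0 3.9 3.6
  endloop
 endfacet
 facet normal 0.096 0.660 0.745
  outer loop
   vertex 0.7 3.4 4.6
   vertex 5.0 3.9 3.6
   vertex 5.8 5.7 1.9
  endloop
 endfacet
 facet normal 0.602 -0.113 -0.790
  outer loop
   vertex 5.2 5.3 1.5
   vertex 5.8 5.7 1.9
   vertex 2.8 1.6 0.2
  endloop
 endfacet
 facet normal -0.105 0.777 -0.620
  outer loop
   vertex 5.2 5.3 1.5
   vertex 0.3 4.4 1.2
   vertex 5.8 5.7 1.9
  endloop
 endfacet
 facet normal -0.004 0.334 -0.943
  outer loop
   vertex 5.2 5.3 1.5
   vertex 2.8 1.6 0.2
   vertex 0.3 4.4 1.2
  endloop
 endfacet
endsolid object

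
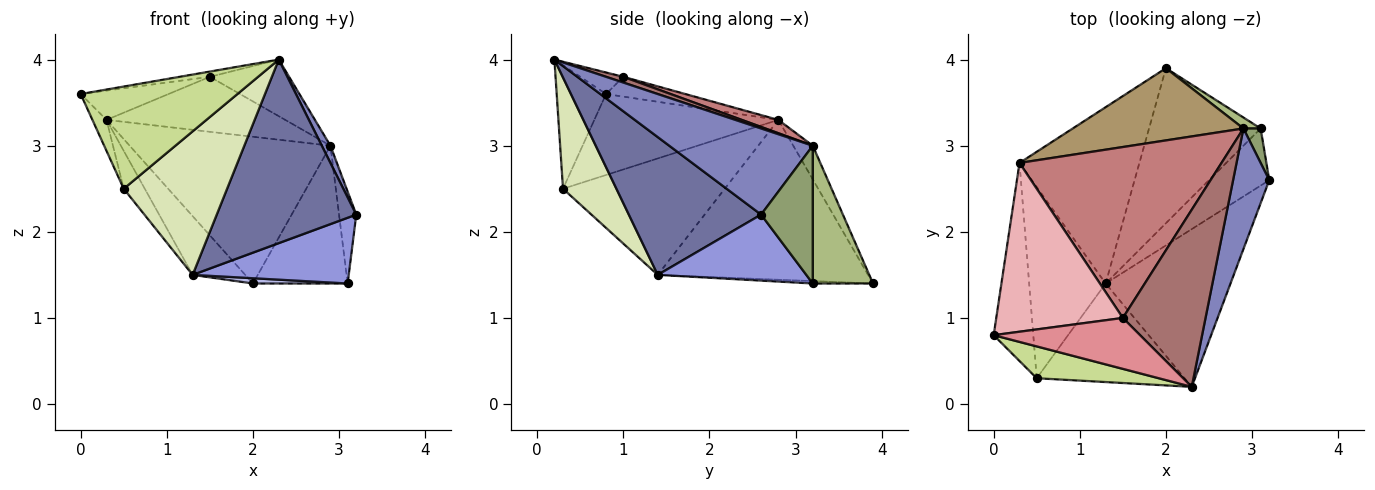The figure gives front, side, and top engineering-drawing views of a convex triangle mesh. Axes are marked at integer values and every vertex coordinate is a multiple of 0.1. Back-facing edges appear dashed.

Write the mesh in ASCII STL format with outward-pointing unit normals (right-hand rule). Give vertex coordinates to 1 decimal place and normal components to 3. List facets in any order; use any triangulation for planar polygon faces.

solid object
 facet normal 0.584 -0.616 -0.529
  outer loop
   vertex 1.3 1.4 1.5
   vertex 3.2 2.6 2.2
   vertex 2.3 0.2 4.0
  endloop
 endfacet
 facet normal 0.921 -0.055 0.387
  outer loop
   vertex 2.9 3.2 3.0
   vertex 2.3 0.2 4.0
   vertex 3.2 2.6 2.2
  endloop
 endfacet
 facet normal 0.583 -0.613 -0.533
  outer loop
   vertex 3.1 3.2 1.4
   vertex 3.2 2.6 2.2
   vertex 1.3 1.4 1.5
  endloop
 endfacet
 facet normal -0.022 -0.034 -0.999
  outer loop
   vertex 3.1 3.2 1.4
   vertex 1.3 1.4 1.5
   vertex 2.0 3.9 1.4
  endloop
 endfacet
 facet normal 0.942 0.314 0.118
  outer loop
   vertex 3.1 3.2 1.4
   vertex 2.9 3.2 3.0
   vertex 3.2 2.6 2.2
  endloop
 endfacet
 facet normal 0.536 0.842 0.067
  outer loop
   vertex 3.1 3.2 1.4
   vertex 2.0 3.9 1.4
   vertex 2.9 3.2 3.0
  endloop
 endfacet
 facet normal -0.288 -0.914 0.285
  outer loop
   vertex 0.5 0.3 2.5
   vertex 2.3 0.2 4.0
   vertex 0.0 0.8 3.6
  endloop
 endfacet
 facet normal 0.392 -0.758 -0.521
  outer loop
   vertex 0.5 0.3 2.5
   vertex 1.3 1.4 1.5
   vertex 2.3 0.2 4.0
  endloop
 endfacet
 facet normal -0.087 0.894 0.440
  outer loop
   vertex 0.3 2.8 3.3
   vertex 2.9 3.2 3.0
   vertex 2.0 3.9 1.4
  endloop
 endfacet
 facet normal -0.784 0.196 -0.588
  outer loop
   vertex 0.3 2.8 3.3
   vertex 2.0 3.9 1.4
   vertex 1.3 1.4 1.5
  endloop
 endfacet
 facet normal -0.896 0.069 -0.439
  outer loop
   vertex 0.3 2.8 3.3
   vertex 0.5 0.3 2.5
   vertex 0.0 0.8 3.6
  endloop
 endfacet
 facet normal -0.831 0.108 -0.546
  outer loop
   vertex 0.3 2.8 3.3
   vertex 1.3 1.4 1.5
   vertex 0.5 0.3 2.5
  endloop
 endfacet
 facet normal 0.066 0.304 0.951
  outer loop
   vertex 1.5 1.0 3.8
   vertex 2.3 0.2 4.0
   vertex 2.9 3.2 3.0
  endloop
 endfacet
 facet normal 0.063 0.306 0.950
  outer loop
   vertex 1.5 1.0 3.8
   vertex 2.9 3.2 3.0
   vertex 0.3 2.8 3.3
  endloop
 endfacet
 facet normal -0.145 0.101 0.984
  outer loop
   vertex 1.5 1.0 3.8
   vertex 0.0 0.8 3.6
   vertex 2.3 0.2 4.0
  endloop
 endfacet
 facet normal -0.152 0.169 0.974
  outer loop
   vertex 1.5 1.0 3.8
   vertex 0.3 2.8 3.3
   vertex 0.0 0.8 3.6
  endloop
 endfacet
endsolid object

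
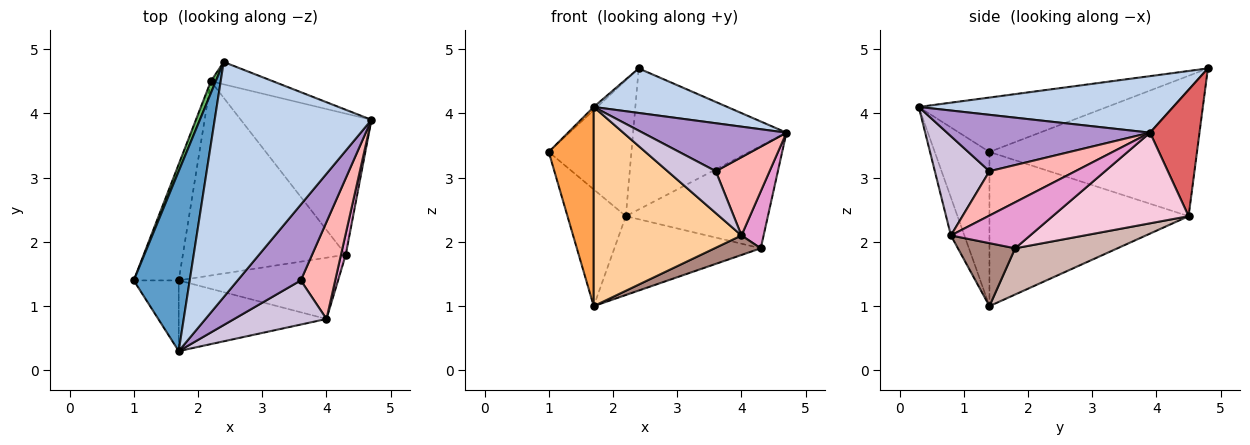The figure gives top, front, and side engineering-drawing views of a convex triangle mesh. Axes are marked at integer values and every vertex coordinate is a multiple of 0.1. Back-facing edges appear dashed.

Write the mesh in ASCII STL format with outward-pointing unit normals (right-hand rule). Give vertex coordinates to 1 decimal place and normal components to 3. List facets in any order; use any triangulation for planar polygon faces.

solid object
 facet normal -0.697 0.013 0.717
  outer loop
   vertex 1.7 0.3 4.1
   vertex 2.4 4.8 4.7
   vertex 1.0 1.4 3.4
  endloop
 endfacet
 facet normal 0.334 -0.175 0.926
  outer loop
   vertex 1.7 0.3 4.1
   vertex 4.7 3.9 3.7
   vertex 2.4 4.8 4.7
  endloop
 endfacet
 facet normal -0.754 -0.619 -0.220
  outer loop
   vertex 1.7 0.3 4.1
   vertex 1.0 1.4 3.4
   vertex 1.7 1.4 1.0
  endloop
 endfacet
 facet normal -0.086 -0.939 -0.333
  outer loop
   vertex 1.7 0.3 4.1
   vertex 1.7 1.4 1.0
   vertex 4.0 0.8 2.1
  endloop
 endfacet
 facet normal -0.929 0.370 0.032
  outer loop
   vertex 2.2 4.5 2.4
   vertex 1.0 1.4 3.4
   vertex 2.4 4.8 4.7
  endloop
 endfacet
 facet normal -0.924 0.271 -0.270
  outer loop
   vertex 2.2 4.5 2.4
   vertex 1.7 1.4 1.0
   vertex 1.0 1.4 3.4
  endloop
 endfacet
 facet normal 0.303 0.941 -0.149
  outer loop
   vertex 2.2 4.5 2.4
   vertex 2.4 4.8 4.7
   vertex 4.7 3.9 3.7
  endloop
 endfacet
 facet normal 0.708 -0.443 0.549
  outer loop
   vertex 3.6 1.4 3.1
   vertex 4.0 0.8 2.1
   vertex 4.7 3.9 3.7
  endloop
 endfacet
 facet normal 0.602 -0.427 0.675
  outer loop
   vertex 3.6 1.4 3.1
   vertex 4.7 3.9 3.7
   vertex 1.7 0.3 4.1
  endloop
 endfacet
 facet normal 0.615 -0.543 0.572
  outer loop
   vertex 3.6 1.4 3.1
   vertex 1.7 0.3 4.1
   vertex 4.0 0.8 2.1
  endloop
 endfacet
 facet normal 0.352 -0.284 -0.892
  outer loop
   vertex 4.3 1.8 1.9
   vertex 4.0 0.8 2.1
   vertex 1.7 1.4 1.0
  endloop
 endfacet
 facet normal 0.254 0.364 -0.896
  outer loop
   vertex 4.3 1.8 1.9
   vertex 1.7 1.4 1.0
   vertex 2.2 4.5 2.4
  endloop
 endfacet
 facet normal 0.958 -0.268 0.099
  outer loop
   vertex 4.3 1.8 1.9
   vertex 4.7 3.9 3.7
   vertex 4.0 0.8 2.1
  endloop
 endfacet
 facet normal 0.490 0.512 -0.706
  outer loop
   vertex 4.3 1.8 1.9
   vertex 2.2 4.5 2.4
   vertex 4.7 3.9 3.7
  endloop
 endfacet
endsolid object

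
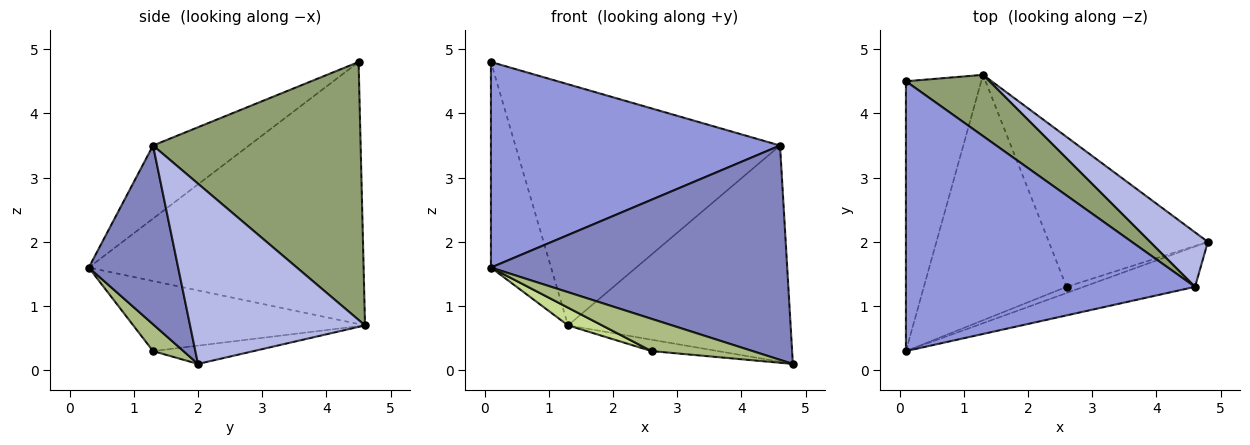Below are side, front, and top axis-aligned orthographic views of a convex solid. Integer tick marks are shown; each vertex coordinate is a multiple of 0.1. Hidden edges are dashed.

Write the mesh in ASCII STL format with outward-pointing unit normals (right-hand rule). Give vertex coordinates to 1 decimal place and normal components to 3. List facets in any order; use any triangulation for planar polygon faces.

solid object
 facet normal -0.941 0.206 -0.270
  outer loop
   vertex 1.3 4.6 0.7
   vertex 0.1 0.3 1.6
   vertex 0.1 4.5 4.8
  endloop
 endfacet
 facet normal 0.284 -0.942 -0.177
  outer loop
   vertex 4.6 1.3 3.5
   vertex 0.1 0.3 1.6
   vertex 4.8 2.0 0.1
  endloop
 endfacet
 facet normal -0.197 -0.594 0.780
  outer loop
   vertex 4.6 1.3 3.5
   vertex 0.1 4.5 4.8
   vertex 0.1 0.3 1.6
  endloop
 endfacet
 facet normal 0.606 0.771 0.194
  outer loop
   vertex 4.6 1.3 3.5
   vertex 4.8 2.0 0.1
   vertex 1.3 4.6 0.7
  endloop
 endfacet
 facet normal 0.605 0.772 0.196
  outer loop
   vertex 4.6 1.3 3.5
   vertex 1.3 4.6 0.7
   vertex 0.1 4.5 4.8
  endloop
 endfacet
 facet normal 0.283 -0.942 -0.180
  outer loop
   vertex 2.6 1.3 0.3
   vertex 4.8 2.0 0.1
   vertex 0.1 0.3 1.6
  endloop
 endfacet
 facet normal -0.440 -0.065 -0.896
  outer loop
   vertex 2.6 1.3 0.3
   vertex 0.1 0.3 1.6
   vertex 1.3 4.6 0.7
  endloop
 endfacet
 facet normal -0.114 0.075 -0.991
  outer loop
   vertex 2.6 1.3 0.3
   vertex 1.3 4.6 0.7
   vertex 4.8 2.0 0.1
  endloop
 endfacet
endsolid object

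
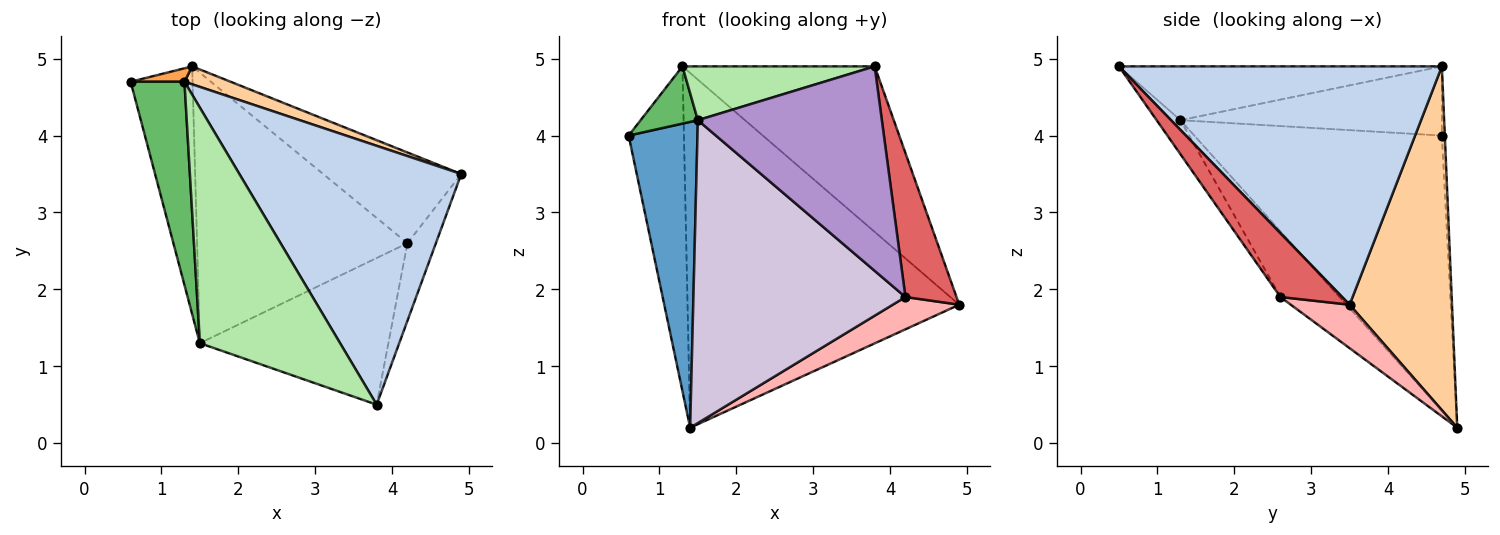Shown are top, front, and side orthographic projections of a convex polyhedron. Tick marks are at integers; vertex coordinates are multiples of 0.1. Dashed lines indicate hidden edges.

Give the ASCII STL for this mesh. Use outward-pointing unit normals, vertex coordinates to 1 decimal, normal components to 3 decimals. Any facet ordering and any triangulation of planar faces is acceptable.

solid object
 facet normal -0.942 -0.262 -0.212
  outer loop
   vertex 1.5 1.3 4.2
   vertex 0.6 4.7 4.0
   vertex 1.4 4.9 0.2
  endloop
 endfacet
 facet normal 0.671 0.399 0.625
  outer loop
   vertex 1.3 4.7 4.9
   vertex 3.8 0.5 4.9
   vertex 4.9 3.5 1.8
  endloop
 endfacet
 facet normal -0.053 0.998 0.041
  outer loop
   vertex 1.3 4.7 4.9
   vertex 1.4 4.9 0.2
   vertex 0.6 4.7 4.0
  endloop
 endfacet
 facet normal 0.352 0.935 0.047
  outer loop
   vertex 1.3 4.7 4.9
   vertex 4.9 3.5 1.8
   vertex 1.4 4.9 0.2
  endloop
 endfacet
 facet normal -0.778 -0.170 0.605
  outer loop
   vertex 1.3 4.7 4.9
   vertex 0.6 4.7 4.0
   vertex 1.5 1.3 4.2
  endloop
 endfacet
 facet normal -0.350 -0.209 0.913
  outer loop
   vertex 1.3 4.7 4.9
   vertex 1.5 1.3 4.2
   vertex 3.8 0.5 4.9
  endloop
 endfacet
 facet normal 0.729 -0.603 -0.325
  outer loop
   vertex 4.2 2.6 1.9
   vertex 4.9 3.5 1.8
   vertex 3.8 0.5 4.9
  endloop
 endfacet
 facet normal 0.284 -0.321 -0.903
  outer loop
   vertex 4.2 2.6 1.9
   vertex 1.4 4.9 0.2
   vertex 4.9 3.5 1.8
  endloop
 endfacet
 facet normal -0.105 -0.808 -0.580
  outer loop
   vertex 4.2 2.6 1.9
   vertex 3.8 0.5 4.9
   vertex 1.5 1.3 4.2
  endloop
 endfacet
 facet normal -0.204 -0.730 -0.652
  outer loop
   vertex 4.2 2.6 1.9
   vertex 1.5 1.3 4.2
   vertex 1.4 4.9 0.2
  endloop
 endfacet
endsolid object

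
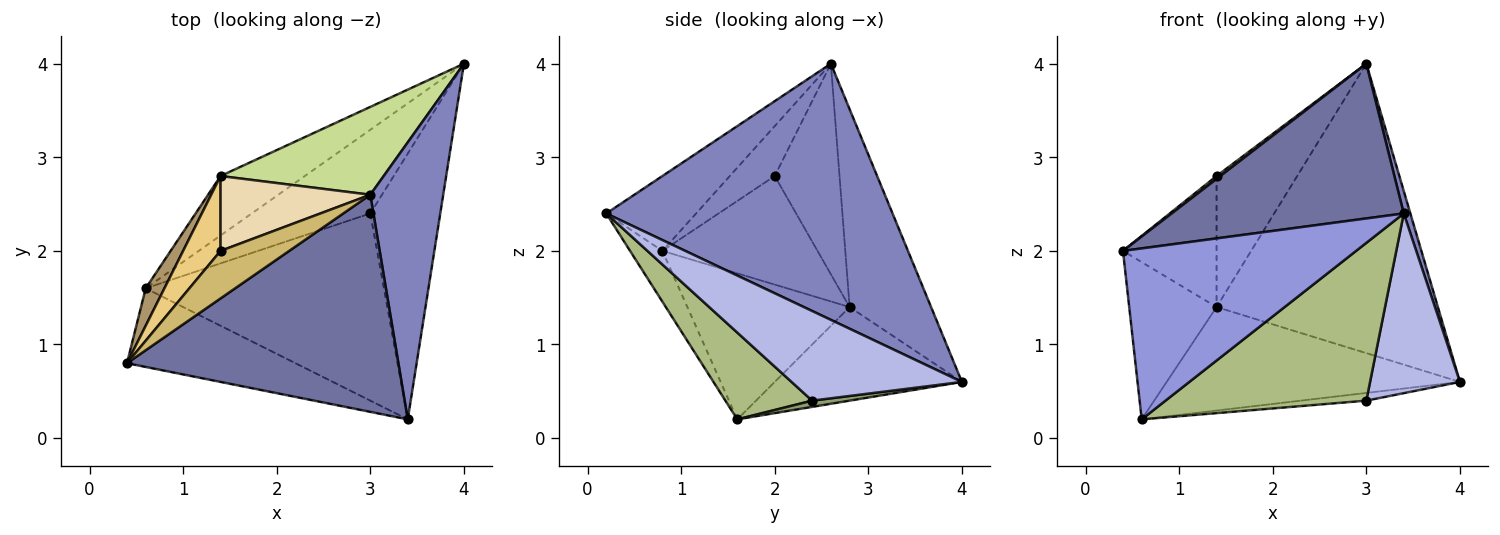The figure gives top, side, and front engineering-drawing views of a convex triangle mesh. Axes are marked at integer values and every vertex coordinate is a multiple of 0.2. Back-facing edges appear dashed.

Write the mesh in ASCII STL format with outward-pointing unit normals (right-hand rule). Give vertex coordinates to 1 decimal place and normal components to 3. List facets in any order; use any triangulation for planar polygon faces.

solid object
 facet normal -0.219 -0.566 0.795
  outer loop
   vertex 3.0 2.6 4.0
   vertex 0.4 0.8 2.0
   vertex 3.4 0.2 2.4
  endloop
 endfacet
 facet normal 0.962 -0.022 0.274
  outer loop
   vertex 3.0 2.6 4.0
   vertex 3.4 0.2 2.4
   vertex 4.0 4.0 0.6
  endloop
 endfacet
 facet normal -0.125 -0.901 -0.415
  outer loop
   vertex 0.6 1.6 0.2
   vertex 3.4 0.2 2.4
   vertex 0.4 0.8 2.0
  endloop
 endfacet
 facet normal 0.728 -0.384 -0.568
  outer loop
   vertex 3.0 2.4 0.4
   vertex 4.0 4.0 0.6
   vertex 3.4 0.2 2.4
  endloop
 endfacet
 facet normal 0.052 0.092 -0.994
  outer loop
   vertex 3.0 2.4 0.4
   vertex 0.6 1.6 0.2
   vertex 4.0 4.0 0.6
  endloop
 endfacet
 facet normal 0.268 -0.621 -0.737
  outer loop
   vertex 3.0 2.4 0.4
   vertex 3.4 0.2 2.4
   vertex 0.6 1.6 0.2
  endloop
 endfacet
 facet normal -0.332 0.903 0.274
  outer loop
   vertex 1.4 2.8 1.4
   vertex 3.0 2.6 4.0
   vertex 4.0 4.0 0.6
  endloop
 endfacet
 facet normal -0.484 0.759 -0.436
  outer loop
   vertex 1.4 2.8 1.4
   vertex 4.0 4.0 0.6
   vertex 0.6 1.6 0.2
  endloop
 endfacet
 facet normal -0.875 0.471 0.112
  outer loop
   vertex 1.4 2.8 1.4
   vertex 0.6 1.6 0.2
   vertex 0.4 0.8 2.0
  endloop
 endfacet
 facet normal -0.587 -0.049 0.808
  outer loop
   vertex 1.4 2.0 2.8
   vertex 0.4 0.8 2.0
   vertex 3.0 2.6 4.0
  endloop
 endfacet
 facet normal -0.821 0.496 0.283
  outer loop
   vertex 1.4 2.0 2.8
   vertex 1.4 2.8 1.4
   vertex 0.4 0.8 2.0
  endloop
 endfacet
 facet normal -0.572 0.712 0.407
  outer loop
   vertex 1.4 2.0 2.8
   vertex 3.0 2.6 4.0
   vertex 1.4 2.8 1.4
  endloop
 endfacet
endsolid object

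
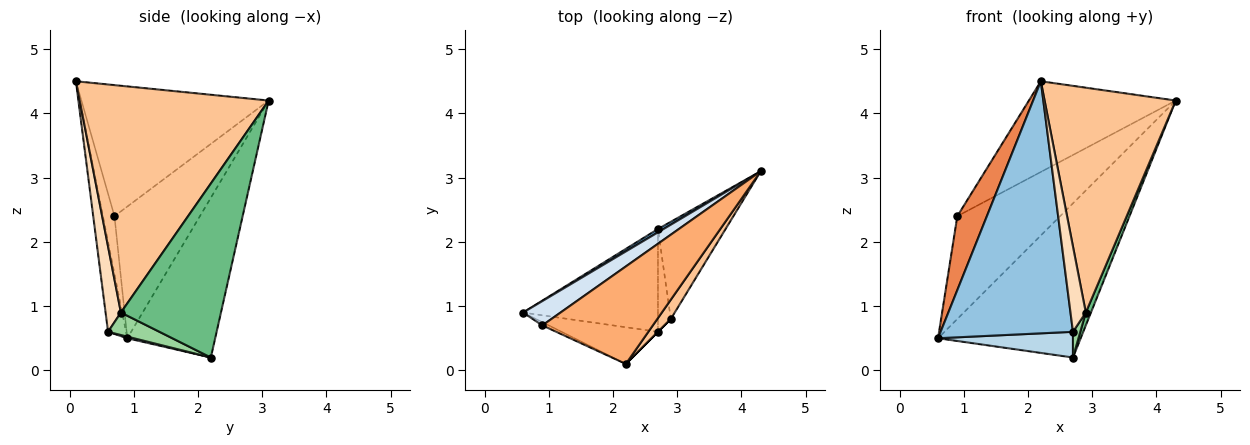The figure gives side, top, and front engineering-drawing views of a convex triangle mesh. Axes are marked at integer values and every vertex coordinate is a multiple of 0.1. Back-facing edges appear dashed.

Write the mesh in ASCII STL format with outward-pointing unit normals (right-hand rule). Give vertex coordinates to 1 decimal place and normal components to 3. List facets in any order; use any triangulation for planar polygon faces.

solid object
 facet normal -0.524 0.851 0.018
  outer loop
   vertex 2.7 2.2 0.2
   vertex 0.6 0.9 0.5
   vertex 4.3 3.1 4.2
  endloop
 endfacet
 facet normal -0.133 -0.981 -0.143
  outer loop
   vertex 2.7 0.6 0.6
   vertex 2.2 0.1 4.5
   vertex 0.6 0.9 0.5
  endloop
 endfacet
 facet normal 0.012 -0.243 -0.970
  outer loop
   vertex 2.7 0.6 0.6
   vertex 0.6 0.9 0.5
   vertex 2.7 2.2 0.2
  endloop
 endfacet
 facet normal -0.629 0.757 0.179
  outer loop
   vertex 0.9 0.7 2.4
   vertex 4.3 3.1 4.2
   vertex 0.6 0.9 0.5
  endloop
 endfacet
 facet normal -0.364 -0.930 -0.040
  outer loop
   vertex 0.9 0.7 2.4
   vertex 0.6 0.9 0.5
   vertex 2.2 0.1 4.5
  endloop
 endfacet
 facet normal -0.656 0.514 0.553
  outer loop
   vertex 0.9 0.7 2.4
   vertex 2.2 0.1 4.5
   vertex 4.3 3.1 4.2
  endloop
 endfacet
 facet normal 0.821 -0.569 0.049
  outer loop
   vertex 2.9 0.8 0.9
   vertex 4.3 3.1 4.2
   vertex 2.2 0.1 4.5
  endloop
 endfacet
 facet normal 0.707 -0.707 0.000
  outer loop
   vertex 2.9 0.8 0.9
   vertex 2.2 0.1 4.5
   vertex 2.7 0.6 0.6
  endloop
 endfacet
 facet normal 0.931 -0.048 -0.362
  outer loop
   vertex 2.9 0.8 0.9
   vertex 2.7 2.2 0.2
   vertex 4.3 3.1 4.2
  endloop
 endfacet
 facet normal 0.862 -0.123 -0.492
  outer loop
   vertex 2.9 0.8 0.9
   vertex 2.7 0.6 0.6
   vertex 2.7 2.2 0.2
  endloop
 endfacet
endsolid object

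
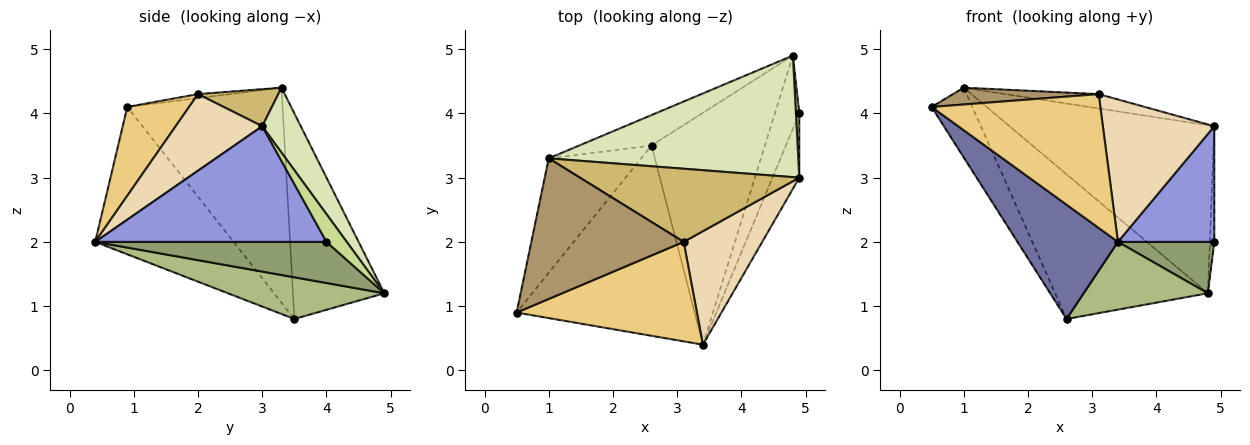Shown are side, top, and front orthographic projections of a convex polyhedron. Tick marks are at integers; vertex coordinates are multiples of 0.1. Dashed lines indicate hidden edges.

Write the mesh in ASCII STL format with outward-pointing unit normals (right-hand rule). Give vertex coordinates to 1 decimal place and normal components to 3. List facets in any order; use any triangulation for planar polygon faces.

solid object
 facet normal -0.579 -0.420 -0.699
  outer loop
   vertex 2.6 3.5 0.8
   vertex 3.4 0.4 2.0
   vertex 0.5 0.9 4.1
  endloop
 endfacet
 facet normal -0.893 0.234 -0.384
  outer loop
   vertex 1.0 3.3 4.4
   vertex 2.6 3.5 0.8
   vertex 0.5 0.9 4.1
  endloop
 endfacet
 facet normal 0.903 -0.376 -0.209
  outer loop
   vertex 4.9 3.0 3.8
   vertex 3.4 0.4 2.0
   vertex 4.9 4.0 2.0
  endloop
 endfacet
 facet normal -0.505 0.845 -0.178
  outer loop
   vertex 4.8 4.9 1.2
   vertex 2.6 3.5 0.8
   vertex 1.0 3.3 4.4
  endloop
 endfacet
 facet normal 0.809 -0.337 -0.481
  outer loop
   vertex 4.8 4.9 1.2
   vertex 4.9 4.0 2.0
   vertex 3.4 0.4 2.0
  endloop
 endfacet
 facet normal 0.333 -0.264 -0.905
  outer loop
   vertex 4.8 4.9 1.2
   vertex 3.4 0.4 2.0
   vertex 2.6 3.5 0.8
  endloop
 endfacet
 facet normal 0.970 0.213 0.118
  outer loop
   vertex 4.8 4.9 1.2
   vertex 4.9 3.0 3.8
   vertex 4.9 4.0 2.0
  endloop
 endfacet
 facet normal 0.151 0.801 0.579
  outer loop
   vertex 4.8 4.9 1.2
   vertex 1.0 3.3 4.4
   vertex 4.9 3.0 3.8
  endloop
 endfacet
 facet normal -0.026 -0.119 0.993
  outer loop
   vertex 3.1 2.0 4.3
   vertex 1.0 3.3 4.4
   vertex 0.5 0.9 4.1
  endloop
 endfacet
 facet normal 0.164 0.190 0.968
  outer loop
   vertex 3.1 2.0 4.3
   vertex 4.9 3.0 3.8
   vertex 1.0 3.3 4.4
  endloop
 endfacet
 facet normal 0.282 -0.770 0.572
  outer loop
   vertex 3.1 2.0 4.3
   vertex 0.5 0.9 4.1
   vertex 3.4 0.4 2.0
  endloop
 endfacet
 facet normal 0.519 -0.668 0.533
  outer loop
   vertex 3.1 2.0 4.3
   vertex 3.4 0.4 2.0
   vertex 4.9 3.0 3.8
  endloop
 endfacet
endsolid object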